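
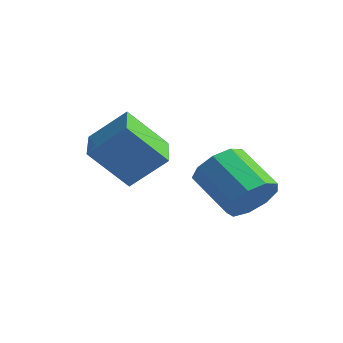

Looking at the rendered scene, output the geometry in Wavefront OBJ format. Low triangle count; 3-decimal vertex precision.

v -1.453 -5.291 2.47
v -0.622 -4.513 3.507
v -2.549 -4.182 2.515
v -1.718 -3.404 3.552
v -0.622 -4.416 1.148
v 0.209 -3.638 2.185
v -1.718 -3.307 1.193
v -0.887 -2.529 2.23
v 1.527 -1.475 0.325
v 2.008 -1.463 1.133
v 0.474 -1.313 2.043
v -0.007 -1.325 1.235
v 1.934 -0.863 0.911
v 0.401 -0.714 1.822
v 1.671 -0.55 0.415
v 0.137 -0.401 1.326
v 1.34 -0.67 -0.123
v -0.194 -0.52 0.788
v 1.096 -1.166 -0.451
v -0.438 -1.016 0.459
v 1.054 -1.806 -0.417
v -0.48 -1.657 0.493
v 1.234 -2.292 -0.035
v -0.3 -2.143 0.875
v 1.55 -2.395 0.515
v 0.016 -2.246 1.425
v 1.856 -2.068 0.976
v 0.322 -1.918 1.886
f 2 4 1
f 5 2 1
f 1 4 3
f 3 5 1
f 2 8 4
f 6 2 5
f 6 8 2
f 4 8 3
f 7 5 3
f 3 8 7
f 7 6 5
f 8 6 7
f 10 9 13
f 10 13 11
f 11 13 14
f 11 14 12
f 13 9 15
f 13 15 14
f 14 15 16
f 14 16 12
f 15 9 17
f 15 17 16
f 16 17 18
f 16 18 12
f 17 9 19
f 17 19 18
f 18 19 20
f 18 20 12
f 19 9 21
f 19 21 20
f 20 21 22
f 20 22 12
f 21 9 23
f 21 23 22
f 22 23 24
f 22 24 12
f 23 9 25
f 23 25 24
f 24 25 26
f 24 26 12
f 25 9 27
f 25 27 26
f 26 27 28
f 26 28 12
f 27 9 10
f 27 10 28
f 28 10 11
f 28 11 12



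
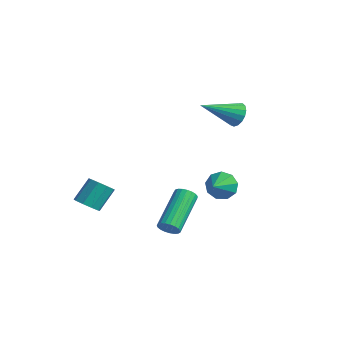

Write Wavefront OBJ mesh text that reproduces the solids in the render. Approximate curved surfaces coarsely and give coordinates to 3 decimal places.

v 1.343 -0.981 -3.224
v 1.741 -0.963 -2.921
v 0.834 0.518 -1.813
v 0.437 0.501 -2.116
v 1.791 -0.824 -3.067
v 0.885 0.657 -1.959
v 1.764 -0.711 -3.24
v 0.858 0.77 -2.132
v 1.664 -0.645 -3.41
v 0.758 0.836 -2.302
v 1.509 -0.637 -3.547
v 0.602 0.844 -2.44
v 1.325 -0.689 -3.629
v 0.418 0.793 -2.521
v 1.144 -0.79 -3.641
v 0.237 0.691 -2.533
v 0.998 -0.925 -3.581
v 0.091 0.556 -2.473
v 0.911 -1.069 -3.459
v 0.004 0.412 -2.351
v 0.899 -1.198 -3.296
v -0.008 0.283 -2.188
v 0.964 -1.29 -3.121
v 0.057 0.191 -2.013
v 1.095 -1.328 -2.964
v 0.188 0.154 -1.856
v 1.268 -1.305 -2.851
v 0.361 0.176 -1.743
v 1.455 -1.227 -2.803
v 0.548 0.254 -1.695
v 1.622 -1.106 -2.828
v 0.715 0.375 -1.72
v -1.904 4.02 -3.703
v -1.452 4 -4.315
v -1.416 3.2 -3.317
v -1.24 4.3 -3.946
v -1.339 4.469 -3.465
v -1.701 4.428 -3.095
v -2.159 4.196 -3.009
v -2.497 3.882 -3.249
v -2.558 3.633 -3.701
v -2.312 3.565 -4.155
v -1.876 3.71 -4.397
v -3.373 -1.841 -3.731
v -2.791 -1.637 -3.855
v -2.864 -0.834 -2.873
v -3.447 -1.039 -2.749
v -3.079 -1.4 -4.07
v -3.152 -0.597 -3.089
v -3.505 -1.369 -4.127
v -3.579 -0.567 -3.145
v -3.87 -1.56 -3.998
v -3.943 -0.757 -3.017
v -4.002 -1.882 -3.744
v -4.075 -1.08 -2.763
v -3.84 -2.185 -3.484
v -3.913 -1.383 -2.503
v -3.46 -2.328 -3.339
v -3.533 -1.525 -2.358
v -3.039 -2.242 -3.378
v -3.113 -1.439 -2.396
v -2.775 -1.969 -3.581
v -2.848 -1.167 -2.6
v -1.147 4.242 0.792
v -0.95 3.921 0.262
v -1.573 2.638 1.608
v -0.694 3.941 0.437
v -0.541 4.031 0.692
v -0.527 4.169 0.971
v -0.655 4.324 1.208
v -0.896 4.46 1.35
v -1.194 4.546 1.364
v -1.482 4.563 1.247
v -1.693 4.506 1.026
v -1.779 4.389 0.751
v -1.72 4.238 0.485
v -1.53 4.088 0.29
v -1.252 3.974 0.209
f 2 1 5
f 2 5 3
f 3 5 6
f 3 6 4
f 5 1 7
f 5 7 6
f 6 7 8
f 6 8 4
f 7 1 9
f 7 9 8
f 8 9 10
f 8 10 4
f 9 1 11
f 9 11 10
f 10 11 12
f 10 12 4
f 11 1 13
f 11 13 12
f 12 13 14
f 12 14 4
f 13 1 15
f 13 15 14
f 14 15 16
f 14 16 4
f 15 1 17
f 15 17 16
f 16 17 18
f 16 18 4
f 17 1 19
f 17 19 18
f 18 19 20
f 18 20 4
f 19 1 21
f 19 21 20
f 20 21 22
f 20 22 4
f 21 1 23
f 21 23 22
f 22 23 24
f 22 24 4
f 23 1 25
f 23 25 24
f 24 25 26
f 24 26 4
f 25 1 27
f 25 27 26
f 26 27 28
f 26 28 4
f 27 1 29
f 27 29 28
f 28 29 30
f 28 30 4
f 29 1 31
f 29 31 30
f 30 31 32
f 30 32 4
f 31 1 2
f 31 2 32
f 32 2 3
f 32 3 4
f 34 33 36
f 34 36 35
f 36 33 37
f 36 37 35
f 37 33 38
f 37 38 35
f 38 33 39
f 38 39 35
f 39 33 40
f 39 40 35
f 40 33 41
f 40 41 35
f 41 33 42
f 41 42 35
f 42 33 43
f 42 43 35
f 43 33 34
f 43 34 35
f 45 44 48
f 45 48 46
f 46 48 49
f 46 49 47
f 48 44 50
f 48 50 49
f 49 50 51
f 49 51 47
f 50 44 52
f 50 52 51
f 51 52 53
f 51 53 47
f 52 44 54
f 52 54 53
f 53 54 55
f 53 55 47
f 54 44 56
f 54 56 55
f 55 56 57
f 55 57 47
f 56 44 58
f 56 58 57
f 57 58 59
f 57 59 47
f 58 44 60
f 58 60 59
f 59 60 61
f 59 61 47
f 60 44 62
f 60 62 61
f 61 62 63
f 61 63 47
f 62 44 45
f 62 45 63
f 63 45 46
f 63 46 47
f 65 64 67
f 65 67 66
f 67 64 68
f 67 68 66
f 68 64 69
f 68 69 66
f 69 64 70
f 69 70 66
f 70 64 71
f 70 71 66
f 71 64 72
f 71 72 66
f 72 64 73
f 72 73 66
f 73 64 74
f 73 74 66
f 74 64 75
f 74 75 66
f 75 64 76
f 75 76 66
f 76 64 77
f 76 77 66
f 77 64 78
f 77 78 66
f 78 64 65
f 78 65 66



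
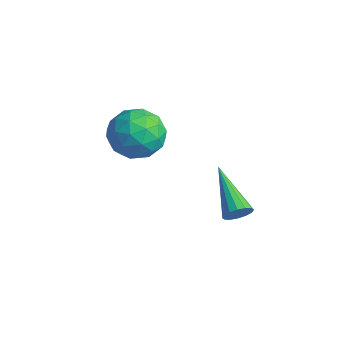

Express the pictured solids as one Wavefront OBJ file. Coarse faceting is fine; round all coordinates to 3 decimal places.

v -0.351 -2.675 1.221
v 0.543 -2.436 1.464
v -0.223 -3.984 2.036
v 0.671 -3.745 2.279
v -0.069 -3.25 2.63
v -0.148 -2.441 2.126
v 0.468 -3.979 1.374
v 0.389 -3.17 0.87
v 1.049 -3.242 1.559
v 0.718 -2.791 2.335
v -0.398 -3.629 1.165
v -0.729 -3.178 1.941
v 0.085 -2.44 1.271
v 0.235 -3.98 2.229
v -0.2 -3.689 2.435
v 0.326 -3.548 2.578
v -0.321 -2.443 1.66
v 0.204 -2.303 1.803
v -0.155 -2.781 2.488
v 0.116 -4.117 1.697
v 0.641 -3.977 1.84
v -0.006 -2.872 0.922
v 0.52 -2.731 1.065
v 0.475 -3.639 1.012
v 0.908 -2.774 1.469
v 0.983 -3.544 1.949
v 0.863 -3.681 1.417
v 0.817 -3.205 1.12
v 0.713 -2.509 1.926
v 0.788 -3.279 2.405
v 0.353 -2.987 2.611
v 0.307 -2.512 2.315
v 1.01 -2.983 1.981
v -0.468 -3.141 1.095
v -0.393 -3.911 1.574
v 0.013 -3.908 1.185
v -0.033 -3.433 0.889
v -0.663 -2.876 1.551
v -0.588 -3.646 2.031
v -0.497 -3.215 2.38
v -0.543 -2.739 2.083
v -0.69 -3.437 1.519
v 1.935 -0.739 -1.944
v 2.128 -0.91 -1.515
v 0.285 -0.321 -1.036
v 2.189 -0.658 -1.521
v 2.182 -0.428 -1.639
v 2.109 -0.282 -1.84
v 1.989 -0.258 -2.068
v 1.855 -0.362 -2.263
v 1.743 -0.568 -2.373
v 1.682 -0.82 -2.367
v 1.689 -1.05 -2.249
v 1.762 -1.196 -2.049
v 1.882 -1.22 -1.82
v 2.016 -1.116 -1.625
f 1 38 17
f 38 12 41
f 17 41 6
f 38 41 17
f 1 17 13
f 17 6 18
f 13 18 2
f 17 18 13
f 1 13 22
f 13 2 23
f 22 23 8
f 13 23 22
f 1 22 34
f 22 8 37
f 34 37 11
f 22 37 34
f 1 34 38
f 34 11 42
f 38 42 12
f 34 42 38
f 2 18 29
f 18 6 32
f 29 32 10
f 18 32 29
f 6 41 19
f 41 12 40
f 19 40 5
f 41 40 19
f 12 42 39
f 42 11 35
f 39 35 3
f 42 35 39
f 11 37 36
f 37 8 24
f 36 24 7
f 37 24 36
f 8 23 28
f 23 2 25
f 28 25 9
f 23 25 28
f 4 30 16
f 30 10 31
f 16 31 5
f 30 31 16
f 4 16 14
f 16 5 15
f 14 15 3
f 16 15 14
f 4 14 21
f 14 3 20
f 21 20 7
f 14 20 21
f 4 21 26
f 21 7 27
f 26 27 9
f 21 27 26
f 4 26 30
f 26 9 33
f 30 33 10
f 26 33 30
f 5 31 19
f 31 10 32
f 19 32 6
f 31 32 19
f 3 15 39
f 15 5 40
f 39 40 12
f 15 40 39
f 7 20 36
f 20 3 35
f 36 35 11
f 20 35 36
f 9 27 28
f 27 7 24
f 28 24 8
f 27 24 28
f 10 33 29
f 33 9 25
f 29 25 2
f 33 25 29
f 44 43 46
f 44 46 45
f 46 43 47
f 46 47 45
f 47 43 48
f 47 48 45
f 48 43 49
f 48 49 45
f 49 43 50
f 49 50 45
f 50 43 51
f 50 51 45
f 51 43 52
f 51 52 45
f 52 43 53
f 52 53 45
f 53 43 54
f 53 54 45
f 54 43 55
f 54 55 45
f 55 43 56
f 55 56 45
f 56 43 44
f 56 44 45



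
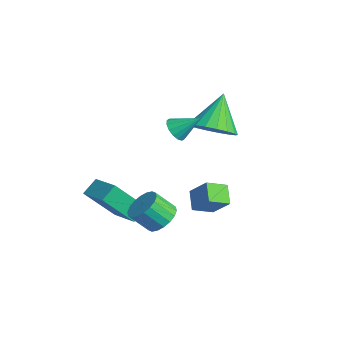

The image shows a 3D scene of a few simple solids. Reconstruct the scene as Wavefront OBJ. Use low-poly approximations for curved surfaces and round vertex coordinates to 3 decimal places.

v 0.531 -0.35 -1.83
v 0.558 -1.243 -1.453
v -0.215 -0.14 -1.28
v -0.188 -1.033 -0.903
v 1.268 0.033 -0.977
v 1.295 -0.86 -0.6
v 0.522 0.243 -0.427
v 0.549 -0.65 -0.05
v -0.4 -1.529 2.574
v 0.089 -1.838 2.607
v 0.08 -0.691 3.286
v 0.127 -1.658 2.37
v 0.023 -1.443 2.187
v -0.194 -1.251 2.108
v -0.466 -1.134 2.154
v -0.721 -1.122 2.312
v -0.89 -1.22 2.541
v -0.928 -1.4 2.778
v -0.824 -1.615 2.96
v -0.607 -1.806 3.039
v -0.334 -1.924 2.994
v -0.079 -1.935 2.835
v -2.841 1.031 0.578
v -1.996 1.643 0.699
v -3.659 1.869 2.062
v -2.265 1.893 0.409
v -2.648 1.972 0.154
v -3.069 1.864 -0.018
v -3.445 1.592 -0.072
v -3.701 1.209 0.003
v -3.787 0.79 0.192
v -3.685 0.419 0.458
v -3.416 0.169 0.747
v -3.034 0.09 1.003
v -2.612 0.198 1.175
v -2.237 0.47 1.229
v -1.98 0.854 1.154
v -1.894 1.272 0.964
v 1.094 -2.685 -1.218
v 1.798 -2.638 -0.963
v 1.549 -3.347 -0.146
v 0.846 -3.395 -0.402
v 1.642 -2.393 -0.798
v 1.394 -3.103 0.019
v 1.378 -2.206 -0.716
v 1.13 -2.916 0.101
v 1.058 -2.114 -0.734
v 0.81 -2.824 0.083
v 0.745 -2.135 -0.847
v 0.496 -2.845 -0.03
v 0.501 -2.265 -1.034
v 0.252 -2.975 -0.217
v 0.374 -2.478 -1.258
v 0.126 -3.188 -0.441
v 0.391 -2.733 -1.474
v 0.142 -3.442 -0.657
v 0.546 -2.977 -1.639
v 0.298 -3.687 -0.822
v 0.81 -3.164 -1.721
v 0.562 -3.874 -0.904
v 1.13 -3.256 -1.703
v 0.882 -3.966 -0.886
v 1.444 -3.235 -1.59
v 1.195 -3.945 -0.773
v 1.688 -3.105 -1.403
v 1.439 -3.815 -0.586
v 1.814 -2.892 -1.179
v 1.566 -3.602 -0.362
v -2.494 -3.287 -3.159
v -2.666 -4.522 -1.699
v -2.776 -2.651 -2.654
v -2.948 -3.886 -1.194
v -1.092 -2.994 -2.746
v -1.264 -4.229 -1.286
v -1.374 -2.358 -2.241
v -1.546 -3.593 -0.781
f 2 4 1
f 5 2 1
f 1 4 3
f 3 5 1
f 2 8 4
f 6 2 5
f 6 8 2
f 4 8 3
f 7 5 3
f 3 8 7
f 7 6 5
f 8 6 7
f 10 9 12
f 10 12 11
f 12 9 13
f 12 13 11
f 13 9 14
f 13 14 11
f 14 9 15
f 14 15 11
f 15 9 16
f 15 16 11
f 16 9 17
f 16 17 11
f 17 9 18
f 17 18 11
f 18 9 19
f 18 19 11
f 19 9 20
f 19 20 11
f 20 9 21
f 20 21 11
f 21 9 22
f 21 22 11
f 22 9 10
f 22 10 11
f 24 23 26
f 24 26 25
f 26 23 27
f 26 27 25
f 27 23 28
f 27 28 25
f 28 23 29
f 28 29 25
f 29 23 30
f 29 30 25
f 30 23 31
f 30 31 25
f 31 23 32
f 31 32 25
f 32 23 33
f 32 33 25
f 33 23 34
f 33 34 25
f 34 23 35
f 34 35 25
f 35 23 36
f 35 36 25
f 36 23 37
f 36 37 25
f 37 23 38
f 37 38 25
f 38 23 24
f 38 24 25
f 40 39 43
f 40 43 41
f 41 43 44
f 41 44 42
f 43 39 45
f 43 45 44
f 44 45 46
f 44 46 42
f 45 39 47
f 45 47 46
f 46 47 48
f 46 48 42
f 47 39 49
f 47 49 48
f 48 49 50
f 48 50 42
f 49 39 51
f 49 51 50
f 50 51 52
f 50 52 42
f 51 39 53
f 51 53 52
f 52 53 54
f 52 54 42
f 53 39 55
f 53 55 54
f 54 55 56
f 54 56 42
f 55 39 57
f 55 57 56
f 56 57 58
f 56 58 42
f 57 39 59
f 57 59 58
f 58 59 60
f 58 60 42
f 59 39 61
f 59 61 60
f 60 61 62
f 60 62 42
f 61 39 63
f 61 63 62
f 62 63 64
f 62 64 42
f 63 39 65
f 63 65 64
f 64 65 66
f 64 66 42
f 65 39 67
f 65 67 66
f 66 67 68
f 66 68 42
f 67 39 40
f 67 40 68
f 68 40 41
f 68 41 42
f 70 72 69
f 73 70 69
f 69 72 71
f 71 73 69
f 70 76 72
f 74 70 73
f 74 76 70
f 72 76 71
f 75 73 71
f 71 76 75
f 75 74 73
f 76 74 75



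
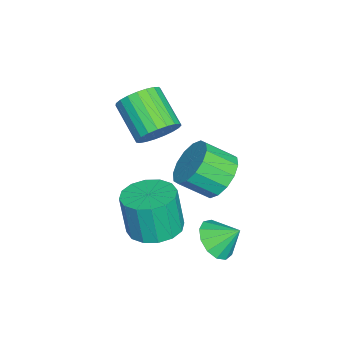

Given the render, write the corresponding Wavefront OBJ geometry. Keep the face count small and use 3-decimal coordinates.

v -2.269 0.536 0.269
v -1.542 0.299 0.85
v -2.744 -0.793 1.911
v -3.471 -0.556 1.331
v -1.685 0.627 1.026
v -2.887 -0.464 2.087
v -1.929 0.94 1.071
v -3.131 -0.152 2.132
v -2.231 1.183 0.978
v -3.434 0.091 2.039
v -2.541 1.314 0.762
v -3.743 0.222 1.823
v -2.803 1.31 0.461
v -4.005 0.219 1.522
v -2.973 1.173 0.127
v -4.175 0.081 1.188
v -3.021 0.925 -0.183
v -4.223 -0.167 0.879
v -2.939 0.61 -0.414
v -4.142 -0.482 0.647
v -2.741 0.282 -0.527
v -3.944 -0.809 0.534
v -2.462 -0.002 -0.502
v -3.664 -1.093 0.559
v -2.149 -0.193 -0.344
v -3.351 -1.284 0.717
v -1.857 -0.258 -0.08
v -3.059 -1.349 0.981
v -1.636 -0.186 0.244
v -2.838 -1.277 1.306
v -1.524 0.011 0.573
v -2.727 -1.08 1.634
v 0.853 3.549 0.966
v 1.432 4.145 1.608
v 1.666 3.028 2.435
v 1.087 2.431 1.794
v 0.925 4.182 1.801
v 1.16 3.065 2.628
v 0.399 4.049 1.77
v 0.634 2.932 2.598
v -0.005 3.782 1.524
v 0.229 2.665 2.352
v -0.18 3.453 1.129
v 0.054 2.335 1.956
v -0.078 3.149 0.69
v 0.156 2.031 1.517
v 0.274 2.952 0.325
v 0.508 1.835 1.152
v 0.78 2.915 0.132
v 1.015 1.798 0.959
v 1.306 3.048 0.162
v 1.541 1.931 0.99
v 1.711 3.315 0.408
v 1.945 2.198 1.236
v 1.886 3.645 0.804
v 2.12 2.527 1.631
v 1.784 3.949 1.243
v 2.018 2.831 2.07
v 0.721 3.39 -3.016
v 1.643 3.218 -2.865
v 0.759 4.29 -2.224
v 1.62 3.572 -3.266
v 1.311 3.868 -3.587
v 0.815 4.012 -3.728
v 0.289 3.959 -3.642
v -0.099 3.725 -3.358
v -0.227 3.384 -2.965
v -0.054 3.046 -2.589
v 0.365 2.816 -2.348
v 0.898 2.769 -2.319
v 1.374 2.919 -2.512
v 0.904 1.092 -2.543
v 1.737 0.376 -2.604
v 1.629 0.092 -0.759
v 0.796 0.808 -0.697
v 1.983 0.881 -2.512
v 1.876 0.597 -0.667
v 1.94 1.443 -2.428
v 1.833 1.159 -0.583
v 1.619 1.91 -2.375
v 1.512 1.627 -0.53
v 1.107 2.158 -2.367
v 1 1.875 -0.522
v 0.54 2.121 -2.406
v 0.433 1.837 -0.56
v 0.071 1.808 -2.481
v -0.037 1.524 -0.636
v -0.176 1.303 -2.573
v -0.283 1.019 -0.728
v -0.133 0.741 -2.657
v -0.24 0.457 -0.812
v 0.188 0.273 -2.71
v 0.081 -0.01 -0.865
v 0.7 0.025 -2.718
v 0.593 -0.258 -0.873
v 1.267 0.063 -2.68
v 1.16 -0.221 -0.834
f 2 1 5
f 2 5 3
f 3 5 6
f 3 6 4
f 5 1 7
f 5 7 6
f 6 7 8
f 6 8 4
f 7 1 9
f 7 9 8
f 8 9 10
f 8 10 4
f 9 1 11
f 9 11 10
f 10 11 12
f 10 12 4
f 11 1 13
f 11 13 12
f 12 13 14
f 12 14 4
f 13 1 15
f 13 15 14
f 14 15 16
f 14 16 4
f 15 1 17
f 15 17 16
f 16 17 18
f 16 18 4
f 17 1 19
f 17 19 18
f 18 19 20
f 18 20 4
f 19 1 21
f 19 21 20
f 20 21 22
f 20 22 4
f 21 1 23
f 21 23 22
f 22 23 24
f 22 24 4
f 23 1 25
f 23 25 24
f 24 25 26
f 24 26 4
f 25 1 27
f 25 27 26
f 26 27 28
f 26 28 4
f 27 1 29
f 27 29 28
f 28 29 30
f 28 30 4
f 29 1 31
f 29 31 30
f 30 31 32
f 30 32 4
f 31 1 2
f 31 2 32
f 32 2 3
f 32 3 4
f 34 33 37
f 34 37 35
f 35 37 38
f 35 38 36
f 37 33 39
f 37 39 38
f 38 39 40
f 38 40 36
f 39 33 41
f 39 41 40
f 40 41 42
f 40 42 36
f 41 33 43
f 41 43 42
f 42 43 44
f 42 44 36
f 43 33 45
f 43 45 44
f 44 45 46
f 44 46 36
f 45 33 47
f 45 47 46
f 46 47 48
f 46 48 36
f 47 33 49
f 47 49 48
f 48 49 50
f 48 50 36
f 49 33 51
f 49 51 50
f 50 51 52
f 50 52 36
f 51 33 53
f 51 53 52
f 52 53 54
f 52 54 36
f 53 33 55
f 53 55 54
f 54 55 56
f 54 56 36
f 55 33 57
f 55 57 56
f 56 57 58
f 56 58 36
f 57 33 34
f 57 34 58
f 58 34 35
f 58 35 36
f 60 59 62
f 60 62 61
f 62 59 63
f 62 63 61
f 63 59 64
f 63 64 61
f 64 59 65
f 64 65 61
f 65 59 66
f 65 66 61
f 66 59 67
f 66 67 61
f 67 59 68
f 67 68 61
f 68 59 69
f 68 69 61
f 69 59 70
f 69 70 61
f 70 59 71
f 70 71 61
f 71 59 60
f 71 60 61
f 73 72 76
f 73 76 74
f 74 76 77
f 74 77 75
f 76 72 78
f 76 78 77
f 77 78 79
f 77 79 75
f 78 72 80
f 78 80 79
f 79 80 81
f 79 81 75
f 80 72 82
f 80 82 81
f 81 82 83
f 81 83 75
f 82 72 84
f 82 84 83
f 83 84 85
f 83 85 75
f 84 72 86
f 84 86 85
f 85 86 87
f 85 87 75
f 86 72 88
f 86 88 87
f 87 88 89
f 87 89 75
f 88 72 90
f 88 90 89
f 89 90 91
f 89 91 75
f 90 72 92
f 90 92 91
f 91 92 93
f 91 93 75
f 92 72 94
f 92 94 93
f 93 94 95
f 93 95 75
f 94 72 96
f 94 96 95
f 95 96 97
f 95 97 75
f 96 72 73
f 96 73 97
f 97 73 74
f 97 74 75



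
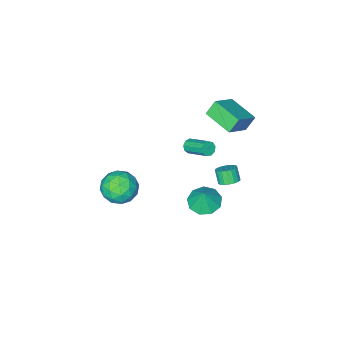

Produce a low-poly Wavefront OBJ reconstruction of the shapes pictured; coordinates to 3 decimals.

v -3.42 -1.136 -3.125
v -2.722 -1.115 -2.996
v -2.862 -1.642 -2.147
v -3.56 -1.664 -2.275
v -2.828 -0.854 -2.852
v -2.968 -1.382 -2.002
v -3.051 -0.65 -2.762
v -3.192 -1.177 -1.912
v -3.348 -0.542 -2.744
v -3.488 -1.069 -1.894
v -3.658 -0.551 -2.801
v -3.799 -1.079 -1.951
v -3.922 -0.677 -2.923
v -4.062 -1.204 -2.073
v -4.086 -0.893 -3.084
v -4.226 -1.421 -2.234
v -4.118 -1.158 -3.253
v -4.258 -1.685 -2.404
v -4.012 -1.418 -3.398
v -4.152 -1.946 -2.548
v -3.788 -1.623 -3.488
v -3.929 -2.15 -2.638
v -3.492 -1.731 -3.506
v -3.632 -2.258 -2.656
v -3.181 -1.721 -3.449
v -3.322 -2.249 -2.599
v -2.918 -1.596 -3.327
v -3.058 -2.123 -2.477
v -2.754 -1.379 -3.166
v -2.894 -1.907 -2.316
v -4.964 -2.967 2.97
v -3.386 -2.629 3.973
v -5.165 -0.94 2.602
v -3.587 -0.602 3.605
v -4.333 -3.078 2.015
v -2.755 -2.74 3.018
v -4.534 -1.051 1.647
v -2.956 -0.713 2.65
v -1.67 -1.361 -4.22
v -0.818 -0.773 -4.594
v -1.29 -1.019 -2.82
v -1.427 -0.335 -4.536
v -2.15 -0.377 -4.33
v -2.648 -0.879 -4.072
v -2.688 -1.607 -3.884
v -2.252 -2.219 -3.853
v -1.543 -2.43 -3.993
v -0.894 -2.14 -4.24
v -0.608 -1.486 -4.477
v -2.353 -3.756 -0.913
v -2.015 -3.513 -1.256
v -2.248 -1.94 -0.37
v -2.587 -2.184 -0.027
v -2.361 -3.492 -1.384
v -2.594 -1.919 -0.498
v -2.703 -3.595 -1.292
v -2.936 -2.022 -0.406
v -2.882 -3.773 -1.022
v -3.115 -2.201 -0.136
v -2.814 -3.944 -0.702
v -3.047 -2.371 0.184
v -2.53 -4.026 -0.48
v -2.763 -2.454 0.406
v -2.164 -3.983 -0.461
v -2.397 -2.41 0.425
v -1.886 -3.833 -0.654
v -2.119 -2.261 0.232
v -1.827 -3.648 -0.967
v -2.06 -2.075 -0.081
v 4.417 -2.526 -1.24
v 4.857 -3.187 -0.287
v 2.803 -2.033 -0.153
v 3.243 -2.694 0.8
v 3.81 -1.645 0.458
v 4.808 -1.949 -0.214
v 2.852 -3.271 -0.226
v 3.85 -3.575 -0.898
v 3.89 -3.647 0.34
v 4.482 -2.642 0.763
v 3.178 -2.578 -1.203
v 3.77 -1.573 -0.78
v 4.778 -2.9 -0.859
v 2.882 -2.32 0.419
v 3.215 -1.703 0.218
v 3.474 -2.092 0.779
v 4.75 -2.172 -0.816
v 5.008 -2.561 -0.256
v 4.393 -1.654 0.182
v 2.652 -2.659 -0.184
v 2.91 -3.048 0.376
v 4.186 -3.128 -1.219
v 4.445 -3.517 -0.658
v 3.267 -3.566 -0.622
v 4.469 -3.559 0.069
v 3.521 -3.269 0.709
v 3.291 -3.608 0.105
v 3.877 -3.787 -0.29
v 4.817 -2.968 0.318
v 3.869 -2.678 0.957
v 4.202 -2.062 0.756
v 4.788 -2.241 0.361
v 4.249 -3.239 0.686
v 3.791 -2.542 -1.397
v 2.843 -2.252 -0.758
v 2.872 -2.979 -0.801
v 3.458 -3.158 -1.196
v 4.139 -1.951 -1.149
v 3.191 -1.661 -0.509
v 3.783 -1.433 -0.15
v 4.369 -1.612 -0.545
v 3.411 -1.981 -1.126
f 2 1 5
f 2 5 3
f 3 5 6
f 3 6 4
f 5 1 7
f 5 7 6
f 6 7 8
f 6 8 4
f 7 1 9
f 7 9 8
f 8 9 10
f 8 10 4
f 9 1 11
f 9 11 10
f 10 11 12
f 10 12 4
f 11 1 13
f 11 13 12
f 12 13 14
f 12 14 4
f 13 1 15
f 13 15 14
f 14 15 16
f 14 16 4
f 15 1 17
f 15 17 16
f 16 17 18
f 16 18 4
f 17 1 19
f 17 19 18
f 18 19 20
f 18 20 4
f 19 1 21
f 19 21 20
f 20 21 22
f 20 22 4
f 21 1 23
f 21 23 22
f 22 23 24
f 22 24 4
f 23 1 25
f 23 25 24
f 24 25 26
f 24 26 4
f 25 1 27
f 25 27 26
f 26 27 28
f 26 28 4
f 27 1 29
f 27 29 28
f 28 29 30
f 28 30 4
f 29 1 2
f 29 2 30
f 30 2 3
f 30 3 4
f 32 34 31
f 35 32 31
f 31 34 33
f 33 35 31
f 32 38 34
f 36 32 35
f 36 38 32
f 34 38 33
f 37 35 33
f 33 38 37
f 37 36 35
f 38 36 37
f 40 39 42
f 40 42 41
f 42 39 43
f 42 43 41
f 43 39 44
f 43 44 41
f 44 39 45
f 44 45 41
f 45 39 46
f 45 46 41
f 46 39 47
f 46 47 41
f 47 39 48
f 47 48 41
f 48 39 49
f 48 49 41
f 49 39 40
f 49 40 41
f 51 50 54
f 51 54 52
f 52 54 55
f 52 55 53
f 54 50 56
f 54 56 55
f 55 56 57
f 55 57 53
f 56 50 58
f 56 58 57
f 57 58 59
f 57 59 53
f 58 50 60
f 58 60 59
f 59 60 61
f 59 61 53
f 60 50 62
f 60 62 61
f 61 62 63
f 61 63 53
f 62 50 64
f 62 64 63
f 63 64 65
f 63 65 53
f 64 50 66
f 64 66 65
f 65 66 67
f 65 67 53
f 66 50 68
f 66 68 67
f 67 68 69
f 67 69 53
f 68 50 51
f 68 51 69
f 69 51 52
f 69 52 53
f 70 107 86
f 107 81 110
f 86 110 75
f 107 110 86
f 70 86 82
f 86 75 87
f 82 87 71
f 86 87 82
f 70 82 91
f 82 71 92
f 91 92 77
f 82 92 91
f 70 91 103
f 91 77 106
f 103 106 80
f 91 106 103
f 70 103 107
f 103 80 111
f 107 111 81
f 103 111 107
f 71 87 98
f 87 75 101
f 98 101 79
f 87 101 98
f 75 110 88
f 110 81 109
f 88 109 74
f 110 109 88
f 81 111 108
f 111 80 104
f 108 104 72
f 111 104 108
f 80 106 105
f 106 77 93
f 105 93 76
f 106 93 105
f 77 92 97
f 92 71 94
f 97 94 78
f 92 94 97
f 73 99 85
f 99 79 100
f 85 100 74
f 99 100 85
f 73 85 83
f 85 74 84
f 83 84 72
f 85 84 83
f 73 83 90
f 83 72 89
f 90 89 76
f 83 89 90
f 73 90 95
f 90 76 96
f 95 96 78
f 90 96 95
f 73 95 99
f 95 78 102
f 99 102 79
f 95 102 99
f 74 100 88
f 100 79 101
f 88 101 75
f 100 101 88
f 72 84 108
f 84 74 109
f 108 109 81
f 84 109 108
f 76 89 105
f 89 72 104
f 105 104 80
f 89 104 105
f 78 96 97
f 96 76 93
f 97 93 77
f 96 93 97
f 79 102 98
f 102 78 94
f 98 94 71
f 102 94 98



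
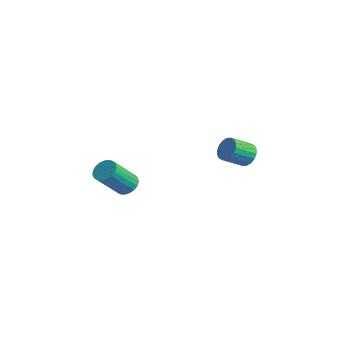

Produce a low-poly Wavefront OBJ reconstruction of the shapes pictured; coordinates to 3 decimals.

v 1.678 3.311 1.314
v 2.069 3.006 0.958
v 1.872 2.064 1.551
v 1.482 2.369 1.906
v 2.228 3.098 1.158
v 2.031 2.156 1.75
v 2.279 3.232 1.389
v 2.082 2.29 1.981
v 2.21 3.382 1.604
v 2.013 2.44 2.196
v 2.036 3.518 1.762
v 1.839 2.576 2.355
v 1.792 3.613 1.832
v 1.595 2.671 2.424
v 1.524 3.648 1.799
v 1.327 2.706 2.391
v 1.288 3.616 1.669
v 1.091 2.674 2.262
v 1.129 3.524 1.47
v 0.932 2.582 2.062
v 1.078 3.39 1.239
v 0.881 2.448 1.831
v 1.147 3.24 1.024
v 0.95 2.298 1.616
v 1.321 3.104 0.865
v 1.124 2.162 1.458
v 1.565 3.009 0.796
v 1.368 2.067 1.388
v 1.833 2.974 0.829
v 1.636 2.032 1.421
v 0.131 -1.73 0.548
v 0.708 -1.77 0.504
v 0.726 -2.87 1.748
v 0.149 -2.83 1.792
v 0.682 -1.591 0.663
v 0.701 -2.69 1.907
v 0.56 -1.435 0.803
v 0.579 -2.535 2.046
v 0.365 -1.331 0.898
v 0.384 -2.431 2.141
v 0.129 -1.296 0.933
v 0.148 -2.395 2.176
v -0.107 -1.336 0.901
v -0.088 -2.435 2.144
v -0.302 -1.444 0.808
v -0.283 -2.543 2.052
v -0.422 -1.601 0.671
v -0.403 -2.701 1.914
v -0.446 -1.781 0.512
v -0.427 -2.881 1.755
v -0.371 -1.952 0.36
v -0.352 -3.052 1.603
v -0.209 -2.085 0.24
v -0.19 -3.185 1.483
v 0.012 -2.156 0.173
v 0.03 -3.256 1.417
v 0.253 -2.154 0.172
v 0.272 -3.254 1.415
v 0.473 -2.078 0.235
v 0.492 -3.178 1.478
v 0.634 -1.943 0.353
v 0.653 -3.042 1.596
f 2 1 5
f 2 5 3
f 3 5 6
f 3 6 4
f 5 1 7
f 5 7 6
f 6 7 8
f 6 8 4
f 7 1 9
f 7 9 8
f 8 9 10
f 8 10 4
f 9 1 11
f 9 11 10
f 10 11 12
f 10 12 4
f 11 1 13
f 11 13 12
f 12 13 14
f 12 14 4
f 13 1 15
f 13 15 14
f 14 15 16
f 14 16 4
f 15 1 17
f 15 17 16
f 16 17 18
f 16 18 4
f 17 1 19
f 17 19 18
f 18 19 20
f 18 20 4
f 19 1 21
f 19 21 20
f 20 21 22
f 20 22 4
f 21 1 23
f 21 23 22
f 22 23 24
f 22 24 4
f 23 1 25
f 23 25 24
f 24 25 26
f 24 26 4
f 25 1 27
f 25 27 26
f 26 27 28
f 26 28 4
f 27 1 29
f 27 29 28
f 28 29 30
f 28 30 4
f 29 1 2
f 29 2 30
f 30 2 3
f 30 3 4
f 32 31 35
f 32 35 33
f 33 35 36
f 33 36 34
f 35 31 37
f 35 37 36
f 36 37 38
f 36 38 34
f 37 31 39
f 37 39 38
f 38 39 40
f 38 40 34
f 39 31 41
f 39 41 40
f 40 41 42
f 40 42 34
f 41 31 43
f 41 43 42
f 42 43 44
f 42 44 34
f 43 31 45
f 43 45 44
f 44 45 46
f 44 46 34
f 45 31 47
f 45 47 46
f 46 47 48
f 46 48 34
f 47 31 49
f 47 49 48
f 48 49 50
f 48 50 34
f 49 31 51
f 49 51 50
f 50 51 52
f 50 52 34
f 51 31 53
f 51 53 52
f 52 53 54
f 52 54 34
f 53 31 55
f 53 55 54
f 54 55 56
f 54 56 34
f 55 31 57
f 55 57 56
f 56 57 58
f 56 58 34
f 57 31 59
f 57 59 58
f 58 59 60
f 58 60 34
f 59 31 61
f 59 61 60
f 60 61 62
f 60 62 34
f 61 31 32
f 61 32 62
f 62 32 33
f 62 33 34



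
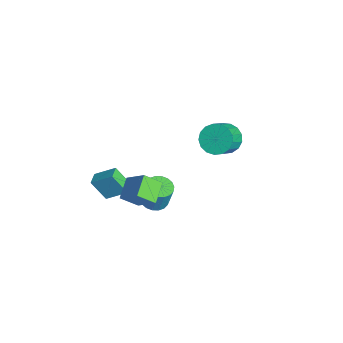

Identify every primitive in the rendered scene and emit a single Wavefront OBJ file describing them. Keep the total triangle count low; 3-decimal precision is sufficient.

v 2.054 -1.444 0.676
v 2.54 -0.776 0.473
v 2.872 -0.529 2.081
v 2.386 -1.196 2.284
v 2.199 -0.621 0.52
v 2.531 -0.374 2.128
v 1.828 -0.628 0.597
v 2.16 -0.381 2.205
v 1.503 -0.797 0.691
v 1.835 -0.549 2.298
v 1.287 -1.093 0.781
v 1.619 -0.846 2.388
v 1.222 -1.46 0.85
v 1.554 -1.213 2.458
v 1.323 -1.823 0.885
v 1.655 -1.576 2.493
v 1.568 -2.111 0.879
v 1.9 -1.864 2.487
v 1.909 -2.266 0.832
v 2.241 -2.019 2.44
v 2.28 -2.259 0.755
v 2.612 -2.012 2.363
v 2.605 -2.091 0.662
v 2.937 -1.843 2.269
v 2.821 -1.794 0.572
v 3.153 -1.547 2.179
v 2.886 -1.427 0.502
v 3.218 -1.18 2.11
v 2.785 -1.064 0.467
v 3.117 -0.817 2.075
v 2.168 -3.102 3.529
v 3.303 -2.386 4.743
v 2.396 -2.086 2.717
v 3.531 -1.371 3.931
v 3.269 -3.829 2.929
v 4.404 -3.114 4.143
v 3.497 -2.814 2.117
v 4.632 -2.098 3.331
v -0.153 -4.668 1.103
v 0.448 -3.522 1.992
v -0.9 -4.244 1.06
v -0.299 -3.098 1.95
v 0.359 -3.902 -0.23
v 0.96 -2.756 0.66
v -0.388 -3.478 -0.272
v 0.213 -2.332 0.617
v -1.921 4.209 1.029
v -1.241 3.913 0.23
v -0.26 2.975 1.412
v -0.939 3.271 2.211
v -1.035 4.357 0.411
v -0.054 3.419 1.593
v -1.032 4.767 0.734
v -0.051 3.828 1.916
v -1.232 5.049 1.124
v -0.251 4.111 2.306
v -1.59 5.139 1.493
v -0.609 4.2 2.675
v -2.024 5.016 1.755
v -1.043 4.077 2.937
v -2.434 4.708 1.851
v -1.453 3.77 3.033
v -2.727 4.286 1.759
v -1.745 3.347 2.941
v -2.834 3.846 1.499
v -1.853 2.908 2.681
v -2.733 3.49 1.132
v -1.752 2.551 2.314
v -2.445 3.298 0.741
v -1.464 2.36 1.923
v -2.037 3.315 0.416
v -1.056 2.377 1.598
v -1.603 3.537 0.232
v -0.622 2.599 1.414
f 2 1 5
f 2 5 3
f 3 5 6
f 3 6 4
f 5 1 7
f 5 7 6
f 6 7 8
f 6 8 4
f 7 1 9
f 7 9 8
f 8 9 10
f 8 10 4
f 9 1 11
f 9 11 10
f 10 11 12
f 10 12 4
f 11 1 13
f 11 13 12
f 12 13 14
f 12 14 4
f 13 1 15
f 13 15 14
f 14 15 16
f 14 16 4
f 15 1 17
f 15 17 16
f 16 17 18
f 16 18 4
f 17 1 19
f 17 19 18
f 18 19 20
f 18 20 4
f 19 1 21
f 19 21 20
f 20 21 22
f 20 22 4
f 21 1 23
f 21 23 22
f 22 23 24
f 22 24 4
f 23 1 25
f 23 25 24
f 24 25 26
f 24 26 4
f 25 1 27
f 25 27 26
f 26 27 28
f 26 28 4
f 27 1 29
f 27 29 28
f 28 29 30
f 28 30 4
f 29 1 2
f 29 2 30
f 30 2 3
f 30 3 4
f 32 34 31
f 35 32 31
f 31 34 33
f 33 35 31
f 32 38 34
f 36 32 35
f 36 38 32
f 34 38 33
f 37 35 33
f 33 38 37
f 37 36 35
f 38 36 37
f 40 42 39
f 43 40 39
f 39 42 41
f 41 43 39
f 40 46 42
f 44 40 43
f 44 46 40
f 42 46 41
f 45 43 41
f 41 46 45
f 45 44 43
f 46 44 45
f 48 47 51
f 48 51 49
f 49 51 52
f 49 52 50
f 51 47 53
f 51 53 52
f 52 53 54
f 52 54 50
f 53 47 55
f 53 55 54
f 54 55 56
f 54 56 50
f 55 47 57
f 55 57 56
f 56 57 58
f 56 58 50
f 57 47 59
f 57 59 58
f 58 59 60
f 58 60 50
f 59 47 61
f 59 61 60
f 60 61 62
f 60 62 50
f 61 47 63
f 61 63 62
f 62 63 64
f 62 64 50
f 63 47 65
f 63 65 64
f 64 65 66
f 64 66 50
f 65 47 67
f 65 67 66
f 66 67 68
f 66 68 50
f 67 47 69
f 67 69 68
f 68 69 70
f 68 70 50
f 69 47 71
f 69 71 70
f 70 71 72
f 70 72 50
f 71 47 73
f 71 73 72
f 72 73 74
f 72 74 50
f 73 47 48
f 73 48 74
f 74 48 49
f 74 49 50



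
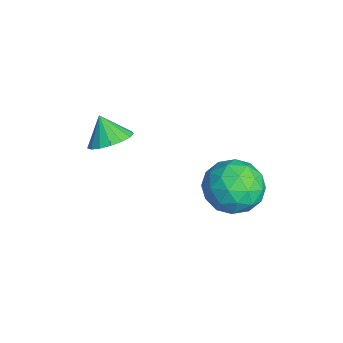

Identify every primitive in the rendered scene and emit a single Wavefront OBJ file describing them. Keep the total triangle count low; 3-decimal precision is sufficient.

v 0.172 -3.365 -1.873
v 0.94 -3.453 -1.452
v -0.392 -3.675 -0.907
v 0.834 -3.051 -1.385
v 0.576 -2.721 -1.429
v 0.225 -2.538 -1.575
v -0.137 -2.545 -1.789
v -0.429 -2.74 -2.023
v -0.583 -3.078 -2.221
v -0.565 -3.481 -2.34
v -0.377 -3.858 -2.352
v -0.064 -4.122 -2.254
v 0.303 -4.213 -2.068
v 0.641 -4.109 -1.838
v 0.87 -3.835 -1.616
v 2.437 1.567 -2.505
v 3.516 1.389 -2.97
v 2.224 -0.329 -2.27
v 3.303 -0.507 -2.735
v 3.193 0.009 -1.671
v 3.324 1.181 -1.816
v 2.416 -0.121 -3.424
v 2.547 1.051 -3.569
v 3.503 0.345 -3.538
v 3.983 0.426 -2.454
v 1.757 0.634 -2.786
v 2.237 0.715 -1.702
v 2.995 1.645 -2.758
v 2.745 -0.585 -2.482
v 2.68 -0.281 -1.856
v 3.314 -0.386 -2.13
v 2.883 1.522 -2.08
v 3.517 1.417 -2.353
v 3.327 0.606 -1.589
v 2.223 -0.357 -2.887
v 2.857 -0.462 -3.16
v 2.426 1.446 -3.11
v 3.06 1.341 -3.384
v 2.413 0.454 -3.651
v 3.621 0.926 -3.365
v 3.496 -0.188 -3.227
v 2.975 0.039 -3.632
v 3.052 0.728 -3.718
v 3.904 0.973 -2.728
v 3.779 -0.141 -2.59
v 3.714 0.162 -1.965
v 3.791 0.851 -2.05
v 3.896 0.36 -3.062
v 1.961 1.201 -2.65
v 1.836 0.087 -2.512
v 1.949 0.209 -3.19
v 2.026 0.898 -3.275
v 2.244 1.248 -2.013
v 2.119 0.134 -1.875
v 2.688 0.332 -1.522
v 2.765 1.021 -1.608
v 1.844 0.7 -2.178
f 2 1 4
f 2 4 3
f 4 1 5
f 4 5 3
f 5 1 6
f 5 6 3
f 6 1 7
f 6 7 3
f 7 1 8
f 7 8 3
f 8 1 9
f 8 9 3
f 9 1 10
f 9 10 3
f 10 1 11
f 10 11 3
f 11 1 12
f 11 12 3
f 12 1 13
f 12 13 3
f 13 1 14
f 13 14 3
f 14 1 15
f 14 15 3
f 15 1 2
f 15 2 3
f 16 53 32
f 53 27 56
f 32 56 21
f 53 56 32
f 16 32 28
f 32 21 33
f 28 33 17
f 32 33 28
f 16 28 37
f 28 17 38
f 37 38 23
f 28 38 37
f 16 37 49
f 37 23 52
f 49 52 26
f 37 52 49
f 16 49 53
f 49 26 57
f 53 57 27
f 49 57 53
f 17 33 44
f 33 21 47
f 44 47 25
f 33 47 44
f 21 56 34
f 56 27 55
f 34 55 20
f 56 55 34
f 27 57 54
f 57 26 50
f 54 50 18
f 57 50 54
f 26 52 51
f 52 23 39
f 51 39 22
f 52 39 51
f 23 38 43
f 38 17 40
f 43 40 24
f 38 40 43
f 19 45 31
f 45 25 46
f 31 46 20
f 45 46 31
f 19 31 29
f 31 20 30
f 29 30 18
f 31 30 29
f 19 29 36
f 29 18 35
f 36 35 22
f 29 35 36
f 19 36 41
f 36 22 42
f 41 42 24
f 36 42 41
f 19 41 45
f 41 24 48
f 45 48 25
f 41 48 45
f 20 46 34
f 46 25 47
f 34 47 21
f 46 47 34
f 18 30 54
f 30 20 55
f 54 55 27
f 30 55 54
f 22 35 51
f 35 18 50
f 51 50 26
f 35 50 51
f 24 42 43
f 42 22 39
f 43 39 23
f 42 39 43
f 25 48 44
f 48 24 40
f 44 40 17
f 48 40 44



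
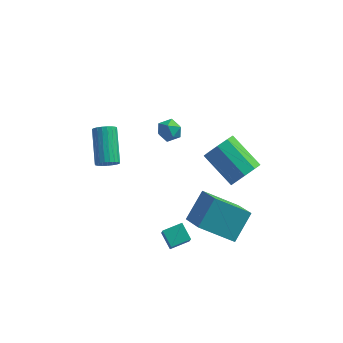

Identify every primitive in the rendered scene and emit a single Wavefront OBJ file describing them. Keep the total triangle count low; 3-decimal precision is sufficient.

v 2.147 -2.182 -1.682
v 2.742 -1.002 -0.581
v 3.845 -1.968 -2.829
v 4.44 -0.788 -1.728
v 2.9 -3.392 -0.792
v 3.495 -2.212 0.309
v 4.598 -3.178 -1.939
v 5.193 -1.998 -0.838
v 4.39 2.663 -3.059
v 4.829 2.47 -2.25
v 3.31 3.524 -1.173
v 2.87 3.717 -1.981
v 5.045 3.026 -2.491
v 3.525 4.081 -1.413
v 4.953 3.412 -2.997
v 3.434 4.467 -1.92
v 4.599 3.448 -3.532
v 3.079 4.502 -2.455
v 4.146 3.116 -3.845
v 2.627 4.17 -2.768
v 3.807 2.572 -3.791
v 2.288 3.626 -2.714
v 3.741 2.071 -3.394
v 2.222 3.125 -2.316
v 3.978 1.847 -2.84
v 2.459 2.901 -1.762
v 4.408 2.004 -2.388
v 2.889 3.058 -1.311
v 0.674 2.812 0.858
v 1.048 2.872 0.277
v 0.212 1.868 0.463
v 0.586 1.928 -0.118
v 0.899 1.778 0.483
v 1.185 2.361 0.727
v 0.075 2.379 0.013
v 0.361 2.962 0.257
v 0.678 2.604 -0.245
v 1.188 2.233 0.045
v 0.072 2.507 0.695
v 0.582 2.136 0.985
v -1.698 -1.339 1.215
v -1.122 -1.231 1.282
v -1.546 0.367 2.352
v -2.122 0.259 2.285
v -1.173 -1.107 1.076
v -1.597 0.491 2.147
v -1.316 -1.024 0.895
v -1.739 0.575 1.966
v -1.524 -0.994 0.769
v -1.948 0.604 1.839
v -1.762 -1.025 0.72
v -2.186 0.574 1.79
v -1.99 -1.109 0.756
v -2.414 0.489 1.827
v -2.167 -1.234 0.872
v -2.59 0.365 1.943
v -2.263 -1.377 1.047
v -2.686 0.222 2.118
v -2.261 -1.513 1.251
v -2.685 0.086 2.322
v -2.162 -1.619 1.449
v -2.586 -0.021 2.519
v -1.983 -1.677 1.606
v -2.406 -0.078 2.677
v -1.754 -1.676 1.696
v -2.178 -0.078 2.766
v -1.516 -1.617 1.702
v -1.94 -0.019 2.773
v -1.309 -1.511 1.624
v -1.733 0.088 2.695
v -1.17 -1.374 1.476
v -1.594 0.224 2.546
v 1.512 -2.963 -3.399
v 1.669 -3.514 -2.53
v 0.992 -2.317 -2.895
v 1.149 -2.868 -2.027
v 2.351 -2.432 -3.213
v 2.508 -2.983 -2.345
v 1.831 -1.786 -2.71
v 1.988 -2.337 -1.841
f 2 4 1
f 5 2 1
f 1 4 3
f 3 5 1
f 2 8 4
f 6 2 5
f 6 8 2
f 4 8 3
f 7 5 3
f 3 8 7
f 7 6 5
f 8 6 7
f 10 9 13
f 10 13 11
f 11 13 14
f 11 14 12
f 13 9 15
f 13 15 14
f 14 15 16
f 14 16 12
f 15 9 17
f 15 17 16
f 16 17 18
f 16 18 12
f 17 9 19
f 17 19 18
f 18 19 20
f 18 20 12
f 19 9 21
f 19 21 20
f 20 21 22
f 20 22 12
f 21 9 23
f 21 23 22
f 22 23 24
f 22 24 12
f 23 9 25
f 23 25 24
f 24 25 26
f 24 26 12
f 25 9 27
f 25 27 26
f 26 27 28
f 26 28 12
f 27 9 10
f 27 10 28
f 28 10 11
f 28 11 12
f 29 40 34
f 29 34 30
f 29 30 36
f 29 36 39
f 29 39 40
f 30 34 38
f 34 40 33
f 40 39 31
f 39 36 35
f 36 30 37
f 32 38 33
f 32 33 31
f 32 31 35
f 32 35 37
f 32 37 38
f 33 38 34
f 31 33 40
f 35 31 39
f 37 35 36
f 38 37 30
f 42 41 45
f 42 45 43
f 43 45 46
f 43 46 44
f 45 41 47
f 45 47 46
f 46 47 48
f 46 48 44
f 47 41 49
f 47 49 48
f 48 49 50
f 48 50 44
f 49 41 51
f 49 51 50
f 50 51 52
f 50 52 44
f 51 41 53
f 51 53 52
f 52 53 54
f 52 54 44
f 53 41 55
f 53 55 54
f 54 55 56
f 54 56 44
f 55 41 57
f 55 57 56
f 56 57 58
f 56 58 44
f 57 41 59
f 57 59 58
f 58 59 60
f 58 60 44
f 59 41 61
f 59 61 60
f 60 61 62
f 60 62 44
f 61 41 63
f 61 63 62
f 62 63 64
f 62 64 44
f 63 41 65
f 63 65 64
f 64 65 66
f 64 66 44
f 65 41 67
f 65 67 66
f 66 67 68
f 66 68 44
f 67 41 69
f 67 69 68
f 68 69 70
f 68 70 44
f 69 41 71
f 69 71 70
f 70 71 72
f 70 72 44
f 71 41 42
f 71 42 72
f 72 42 43
f 72 43 44
f 74 76 73
f 77 74 73
f 73 76 75
f 75 77 73
f 74 80 76
f 78 74 77
f 78 80 74
f 76 80 75
f 79 77 75
f 75 80 79
f 79 78 77
f 80 78 79



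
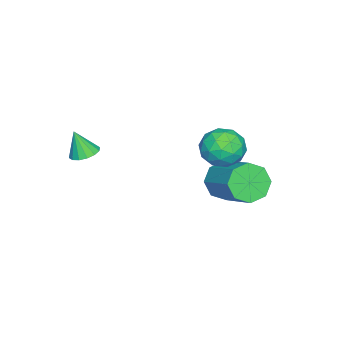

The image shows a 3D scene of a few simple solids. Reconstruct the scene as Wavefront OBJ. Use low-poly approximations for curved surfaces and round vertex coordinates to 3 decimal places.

v 2.533 -3.443 -0.019
v 3.136 -3.686 -0.132
v 2.587 -3.857 1.159
v 3.189 -3.367 -0.022
v 3.065 -3.068 0.088
v 2.799 -2.87 0.17
v 2.462 -2.825 0.201
v 2.144 -2.946 0.173
v 1.93 -3.2 0.094
v 1.877 -3.519 -0.016
v 2.001 -3.818 -0.126
v 2.267 -4.017 -0.208
v 2.604 -4.061 -0.239
v 2.922 -3.94 -0.212
v -1.819 1.402 -0.533
v -1.428 1.772 -1.436
v -2.012 -0.132 -1.244
v -1.621 0.238 -2.147
v -0.996 0.131 -1.309
v -0.877 1.079 -0.869
v -2.563 0.561 -1.811
v -2.444 1.509 -1.371
v -1.889 1.252 -2.226
v -0.92 0.986 -1.916
v -2.52 0.654 -0.764
v -1.551 0.388 -0.454
v -1.607 1.721 -0.922
v -1.833 -0.081 -1.758
v -1.466 -0.144 -1.265
v -1.236 0.073 -1.796
v -1.282 1.314 -0.589
v -1.053 1.532 -1.12
v -0.798 0.568 -1.045
v -2.387 0.108 -1.56
v -2.158 0.326 -2.091
v -2.204 1.567 -0.884
v -1.974 1.784 -1.415
v -2.642 1.072 -1.635
v -1.648 1.633 -1.918
v -1.761 0.732 -2.335
v -2.315 0.921 -2.137
v -2.245 1.479 -1.879
v -1.078 1.477 -1.735
v -1.191 0.576 -2.153
v -0.824 0.513 -1.66
v -0.754 1.07 -1.402
v -1.349 1.172 -2.199
v -2.249 1.064 -0.527
v -2.362 0.163 -0.945
v -2.686 0.57 -1.278
v -2.616 1.127 -1.02
v -1.679 0.908 -0.345
v -1.792 0.007 -0.762
v -1.195 0.161 -0.801
v -1.125 0.719 -0.543
v -2.091 0.468 -0.481
v -2.797 0.572 -4.172
v -2.32 0.805 -5.043
v -1.107 2.301 -3.979
v -1.583 2.068 -3.108
v -2.958 1.24 -4.926
v -1.745 2.735 -3.862
v -3.502 1.283 -4.367
v -2.288 2.779 -3.303
v -3.632 0.91 -3.694
v -2.419 2.406 -2.63
v -3.273 0.339 -3.301
v -2.06 1.835 -2.237
v -2.635 -0.095 -3.418
v -1.422 1.4 -2.354
v -2.092 -0.139 -3.977
v -0.878 1.357 -2.913
v -1.961 0.234 -4.65
v -0.748 1.73 -3.586
f 2 1 4
f 2 4 3
f 4 1 5
f 4 5 3
f 5 1 6
f 5 6 3
f 6 1 7
f 6 7 3
f 7 1 8
f 7 8 3
f 8 1 9
f 8 9 3
f 9 1 10
f 9 10 3
f 10 1 11
f 10 11 3
f 11 1 12
f 11 12 3
f 12 1 13
f 12 13 3
f 13 1 14
f 13 14 3
f 14 1 2
f 14 2 3
f 15 52 31
f 52 26 55
f 31 55 20
f 52 55 31
f 15 31 27
f 31 20 32
f 27 32 16
f 31 32 27
f 15 27 36
f 27 16 37
f 36 37 22
f 27 37 36
f 15 36 48
f 36 22 51
f 48 51 25
f 36 51 48
f 15 48 52
f 48 25 56
f 52 56 26
f 48 56 52
f 16 32 43
f 32 20 46
f 43 46 24
f 32 46 43
f 20 55 33
f 55 26 54
f 33 54 19
f 55 54 33
f 26 56 53
f 56 25 49
f 53 49 17
f 56 49 53
f 25 51 50
f 51 22 38
f 50 38 21
f 51 38 50
f 22 37 42
f 37 16 39
f 42 39 23
f 37 39 42
f 18 44 30
f 44 24 45
f 30 45 19
f 44 45 30
f 18 30 28
f 30 19 29
f 28 29 17
f 30 29 28
f 18 28 35
f 28 17 34
f 35 34 21
f 28 34 35
f 18 35 40
f 35 21 41
f 40 41 23
f 35 41 40
f 18 40 44
f 40 23 47
f 44 47 24
f 40 47 44
f 19 45 33
f 45 24 46
f 33 46 20
f 45 46 33
f 17 29 53
f 29 19 54
f 53 54 26
f 29 54 53
f 21 34 50
f 34 17 49
f 50 49 25
f 34 49 50
f 23 41 42
f 41 21 38
f 42 38 22
f 41 38 42
f 24 47 43
f 47 23 39
f 43 39 16
f 47 39 43
f 58 57 61
f 58 61 59
f 59 61 62
f 59 62 60
f 61 57 63
f 61 63 62
f 62 63 64
f 62 64 60
f 63 57 65
f 63 65 64
f 64 65 66
f 64 66 60
f 65 57 67
f 65 67 66
f 66 67 68
f 66 68 60
f 67 57 69
f 67 69 68
f 68 69 70
f 68 70 60
f 69 57 71
f 69 71 70
f 70 71 72
f 70 72 60
f 71 57 73
f 71 73 72
f 72 73 74
f 72 74 60
f 73 57 58
f 73 58 74
f 74 58 59
f 74 59 60



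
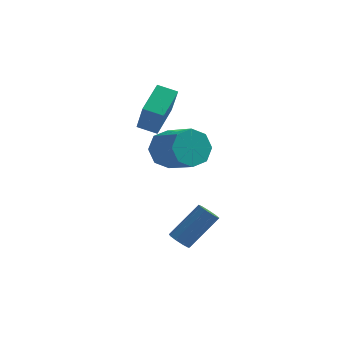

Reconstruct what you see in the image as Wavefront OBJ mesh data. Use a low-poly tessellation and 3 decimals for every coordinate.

v -1.442 -2.545 -2.481
v -1.017 -2.506 -2.827
v 0.007 -1.557 -1.466
v -0.418 -1.595 -1.119
v -1.242 -2.207 -2.866
v -0.218 -1.258 -1.505
v -1.561 -2.066 -2.725
v -0.537 -1.117 -1.364
v -1.824 -2.149 -2.469
v -0.8 -1.2 -1.108
v -1.908 -2.417 -2.219
v -0.884 -1.468 -0.858
v -1.775 -2.745 -2.091
v -0.751 -1.795 -0.73
v -1.485 -2.979 -2.145
v -0.461 -2.029 -0.784
v -1.176 -3.01 -2.357
v -0.152 -2.06 -0.996
v -0.991 -2.823 -2.626
v 0.033 -1.874 -1.265
v -2.083 -1.84 2.51
v -1.504 -1.734 1.751
v -0.279 -2.695 2.55
v -0.857 -2.8 3.31
v -1.413 -1.202 2.251
v -0.188 -2.163 3.05
v -1.714 -1.044 2.902
v -0.489 -2.005 3.701
v -2.231 -1.352 3.324
v -1.006 -2.313 4.123
v -2.661 -1.945 3.27
v -1.436 -2.906 4.069
v -2.752 -2.477 2.77
v -1.527 -3.438 3.569
v -2.451 -2.635 2.119
v -1.226 -3.596 2.918
v -1.934 -2.327 1.697
v -0.709 -3.288 2.496
v -4.26 1.275 1.844
v -4.019 2.798 2.535
v -3.343 1.259 1.558
v -3.102 2.782 2.25
v -3.778 0.478 3.43
v -3.537 2.001 4.122
v -2.861 0.462 3.145
v -2.62 1.985 3.836
f 2 1 5
f 2 5 3
f 3 5 6
f 3 6 4
f 5 1 7
f 5 7 6
f 6 7 8
f 6 8 4
f 7 1 9
f 7 9 8
f 8 9 10
f 8 10 4
f 9 1 11
f 9 11 10
f 10 11 12
f 10 12 4
f 11 1 13
f 11 13 12
f 12 13 14
f 12 14 4
f 13 1 15
f 13 15 14
f 14 15 16
f 14 16 4
f 15 1 17
f 15 17 16
f 16 17 18
f 16 18 4
f 17 1 19
f 17 19 18
f 18 19 20
f 18 20 4
f 19 1 2
f 19 2 20
f 20 2 3
f 20 3 4
f 22 21 25
f 22 25 23
f 23 25 26
f 23 26 24
f 25 21 27
f 25 27 26
f 26 27 28
f 26 28 24
f 27 21 29
f 27 29 28
f 28 29 30
f 28 30 24
f 29 21 31
f 29 31 30
f 30 31 32
f 30 32 24
f 31 21 33
f 31 33 32
f 32 33 34
f 32 34 24
f 33 21 35
f 33 35 34
f 34 35 36
f 34 36 24
f 35 21 37
f 35 37 36
f 36 37 38
f 36 38 24
f 37 21 22
f 37 22 38
f 38 22 23
f 38 23 24
f 40 42 39
f 43 40 39
f 39 42 41
f 41 43 39
f 40 46 42
f 44 40 43
f 44 46 40
f 42 46 41
f 45 43 41
f 41 46 45
f 45 44 43
f 46 44 45



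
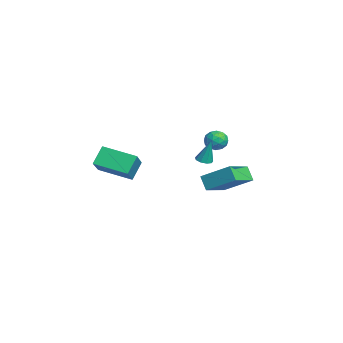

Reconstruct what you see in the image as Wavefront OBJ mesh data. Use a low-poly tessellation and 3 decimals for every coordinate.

v -1.476 1.658 -4.559
v -2.094 1.4 -3.661
v -2.933 2.954 -5.191
v -3.551 2.697 -4.293
v -0.529 3.263 -3.447
v -1.147 3.006 -2.549
v -1.986 4.56 -4.079
v -2.604 4.302 -3.181
v -2.204 2.509 -1.209
v -1.865 3.012 -0.721
v -1.715 1.548 -0.559
v -1.376 2.051 -0.071
v -2.15 1.972 -0.072
v -2.452 2.565 -0.473
v -1.128 1.995 -0.807
v -1.43 2.588 -1.208
v -1.2 2.694 -0.473
v -1.831 2.68 -0.018
v -1.749 1.88 -1.262
v -2.38 1.866 -0.807
v -2.078 2.845 -1.022
v -1.502 1.715 -0.258
v -1.957 1.669 -0.258
v -1.758 1.964 0.028
v -2.423 2.582 -0.876
v -2.223 2.878 -0.59
v -2.391 2.266 -0.208
v -1.357 1.682 -0.69
v -1.157 1.978 -0.404
v -1.822 2.596 -1.308
v -1.623 2.891 -1.022
v -1.189 2.294 -1.072
v -1.487 2.953 -0.59
v -1.199 2.389 -0.207
v -1.054 2.356 -0.64
v -1.232 2.705 -0.876
v -1.858 2.945 -0.322
v -1.571 2.38 0.06
v -2.026 2.334 0.059
v -2.203 2.683 -0.177
v -1.467 2.758 -0.176
v -2.009 2.18 -1.34
v -1.722 1.615 -0.958
v -1.377 1.877 -1.103
v -1.554 2.226 -1.339
v -2.381 2.171 -1.073
v -2.093 1.607 -0.69
v -2.348 1.855 -0.404
v -2.526 2.204 -0.64
v -2.113 1.802 -1.104
v -1.917 -4.123 -1.401
v -0.244 -4.551 -0.26
v -1.045 -2.205 -1.961
v 0.628 -2.633 -0.82
v -1.308 -4.727 -2.52
v 0.365 -5.155 -1.379
v -0.436 -2.809 -3.08
v 1.237 -3.237 -1.939
v 2.82 0.925 -0.439
v 3.145 1.317 -0.584
v 3.06 1.295 1.099
v 2.805 1.44 -0.561
v 2.472 1.323 -0.48
v 2.301 1.019 -0.38
v 2.373 0.671 -0.308
v 2.654 0.442 -0.297
v 3.012 0.439 -0.352
v 3.28 0.663 -0.448
v 3.333 1.01 -0.54
f 2 4 1
f 5 2 1
f 1 4 3
f 3 5 1
f 2 8 4
f 6 2 5
f 6 8 2
f 4 8 3
f 7 5 3
f 3 8 7
f 7 6 5
f 8 6 7
f 9 46 25
f 46 20 49
f 25 49 14
f 46 49 25
f 9 25 21
f 25 14 26
f 21 26 10
f 25 26 21
f 9 21 30
f 21 10 31
f 30 31 16
f 21 31 30
f 9 30 42
f 30 16 45
f 42 45 19
f 30 45 42
f 9 42 46
f 42 19 50
f 46 50 20
f 42 50 46
f 10 26 37
f 26 14 40
f 37 40 18
f 26 40 37
f 14 49 27
f 49 20 48
f 27 48 13
f 49 48 27
f 20 50 47
f 50 19 43
f 47 43 11
f 50 43 47
f 19 45 44
f 45 16 32
f 44 32 15
f 45 32 44
f 16 31 36
f 31 10 33
f 36 33 17
f 31 33 36
f 12 38 24
f 38 18 39
f 24 39 13
f 38 39 24
f 12 24 22
f 24 13 23
f 22 23 11
f 24 23 22
f 12 22 29
f 22 11 28
f 29 28 15
f 22 28 29
f 12 29 34
f 29 15 35
f 34 35 17
f 29 35 34
f 12 34 38
f 34 17 41
f 38 41 18
f 34 41 38
f 13 39 27
f 39 18 40
f 27 40 14
f 39 40 27
f 11 23 47
f 23 13 48
f 47 48 20
f 23 48 47
f 15 28 44
f 28 11 43
f 44 43 19
f 28 43 44
f 17 35 36
f 35 15 32
f 36 32 16
f 35 32 36
f 18 41 37
f 41 17 33
f 37 33 10
f 41 33 37
f 52 54 51
f 55 52 51
f 51 54 53
f 53 55 51
f 52 58 54
f 56 52 55
f 56 58 52
f 54 58 53
f 57 55 53
f 53 58 57
f 57 56 55
f 58 56 57
f 60 59 62
f 60 62 61
f 62 59 63
f 62 63 61
f 63 59 64
f 63 64 61
f 64 59 65
f 64 65 61
f 65 59 66
f 65 66 61
f 66 59 67
f 66 67 61
f 67 59 68
f 67 68 61
f 68 59 69
f 68 69 61
f 69 59 60
f 69 60 61



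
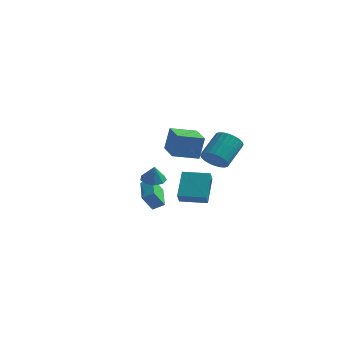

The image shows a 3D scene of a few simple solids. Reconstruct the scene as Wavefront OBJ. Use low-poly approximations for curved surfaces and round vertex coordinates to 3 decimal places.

v 2.836 2.777 -0.098
v 3.789 2.83 -0.396
v 4.097 4.457 0.879
v 3.144 4.403 1.178
v 3.615 3.065 -0.654
v 3.923 4.692 0.621
v 3.322 3.257 -0.828
v 3.631 4.883 0.448
v 2.956 3.375 -0.89
v 3.264 5.002 0.386
v 2.571 3.402 -0.832
v 2.879 5.029 0.444
v 2.227 3.334 -0.662
v 2.535 4.961 0.614
v 1.975 3.181 -0.406
v 2.283 4.808 0.87
v 1.854 2.967 -0.103
v 2.162 4.593 1.173
v 1.883 2.723 0.201
v 2.191 4.35 1.476
v 2.057 2.488 0.459
v 2.365 4.115 1.734
v 2.349 2.297 0.632
v 2.658 3.923 1.908
v 2.716 2.178 0.694
v 3.024 3.805 1.97
v 3.101 2.151 0.636
v 3.409 3.778 1.912
v 3.445 2.219 0.466
v 3.753 3.846 1.742
v 3.697 2.372 0.21
v 4.005 3.999 1.486
v 3.818 2.587 -0.093
v 4.126 4.213 1.183
v 3.358 -3.845 -0.845
v 3.009 -2.412 0.607
v 3.177 -3.181 -1.543
v 2.827 -1.748 -0.091
v 5.033 -3.412 -0.869
v 4.683 -1.979 0.583
v 4.851 -2.748 -1.567
v 4.502 -1.315 -0.115
v 1.551 -3.336 0.104
v 2.292 -3.56 -0.099
v 1.769 -3.624 1.216
v 2.288 -3.031 0.039
v 1.939 -2.644 0.207
v 1.409 -2.581 0.327
v 0.945 -2.871 0.342
v 0.765 -3.379 0.246
v 0.953 -3.867 0.083
v 1.421 -4.106 -0.07
v 1.95 -3.985 -0.142
v 3.683 -5.258 2.899
v 3.941 -5.056 4.475
v 2.486 -3.77 2.905
v 2.744 -3.568 4.481
v 4.956 -4.232 2.559
v 5.214 -4.03 4.135
v 3.759 -2.744 2.565
v 4.017 -2.542 4.141
v -1.15 0.566 -3.269
v -0.421 0.829 -2.831
v -2.128 2.395 -2.742
v -1.4 2.658 -2.304
v -0.68 1.142 -4.396
v 0.048 1.405 -3.958
v -1.659 2.971 -3.869
v -0.93 3.234 -3.431
f 2 1 5
f 2 5 3
f 3 5 6
f 3 6 4
f 5 1 7
f 5 7 6
f 6 7 8
f 6 8 4
f 7 1 9
f 7 9 8
f 8 9 10
f 8 10 4
f 9 1 11
f 9 11 10
f 10 11 12
f 10 12 4
f 11 1 13
f 11 13 12
f 12 13 14
f 12 14 4
f 13 1 15
f 13 15 14
f 14 15 16
f 14 16 4
f 15 1 17
f 15 17 16
f 16 17 18
f 16 18 4
f 17 1 19
f 17 19 18
f 18 19 20
f 18 20 4
f 19 1 21
f 19 21 20
f 20 21 22
f 20 22 4
f 21 1 23
f 21 23 22
f 22 23 24
f 22 24 4
f 23 1 25
f 23 25 24
f 24 25 26
f 24 26 4
f 25 1 27
f 25 27 26
f 26 27 28
f 26 28 4
f 27 1 29
f 27 29 28
f 28 29 30
f 28 30 4
f 29 1 31
f 29 31 30
f 30 31 32
f 30 32 4
f 31 1 33
f 31 33 32
f 32 33 34
f 32 34 4
f 33 1 2
f 33 2 34
f 34 2 3
f 34 3 4
f 36 38 35
f 39 36 35
f 35 38 37
f 37 39 35
f 36 42 38
f 40 36 39
f 40 42 36
f 38 42 37
f 41 39 37
f 37 42 41
f 41 40 39
f 42 40 41
f 44 43 46
f 44 46 45
f 46 43 47
f 46 47 45
f 47 43 48
f 47 48 45
f 48 43 49
f 48 49 45
f 49 43 50
f 49 50 45
f 50 43 51
f 50 51 45
f 51 43 52
f 51 52 45
f 52 43 53
f 52 53 45
f 53 43 44
f 53 44 45
f 55 57 54
f 58 55 54
f 54 57 56
f 56 58 54
f 55 61 57
f 59 55 58
f 59 61 55
f 57 61 56
f 60 58 56
f 56 61 60
f 60 59 58
f 61 59 60
f 63 65 62
f 66 63 62
f 62 65 64
f 64 66 62
f 63 69 65
f 67 63 66
f 67 69 63
f 65 69 64
f 68 66 64
f 64 69 68
f 68 67 66
f 69 67 68



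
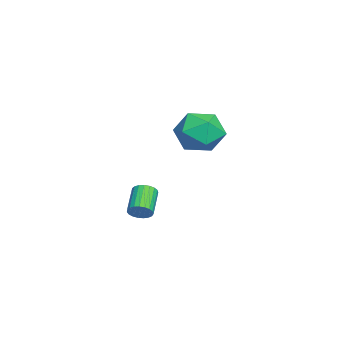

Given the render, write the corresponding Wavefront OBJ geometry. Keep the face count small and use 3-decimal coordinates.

v 2.225 3.432 1.924
v 2.714 2.701 2.755
v 1.326 1.899 1.105
v 1.815 1.168 1.936
v 0.969 1.969 2.258
v 1.524 2.917 2.764
v 2.516 1.683 1.096
v 3.071 2.631 1.602
v 2.894 1.621 2.243
v 1.937 1.797 2.961
v 2.103 2.803 0.899
v 1.146 2.979 1.617
v 0.101 -0.395 -3.725
v 0.422 -0.394 -3.23
v -0.801 -0.284 -2.439
v -1.121 -0.285 -2.935
v 0.409 -0.155 -3.282
v -0.814 -0.045 -2.492
v 0.343 0.043 -3.412
v -0.88 0.153 -2.622
v 0.235 0.165 -3.595
v -0.987 0.275 -2.805
v 0.105 0.19 -3.801
v -1.118 0.3 -3.011
v -0.027 0.114 -3.994
v -1.25 0.224 -3.204
v -0.136 -0.05 -4.14
v -1.359 0.06 -3.35
v -0.204 -0.273 -4.215
v -1.427 -0.163 -3.425
v -0.22 -0.518 -4.205
v -1.442 -0.408 -3.414
v -0.179 -0.741 -4.111
v -1.402 -0.631 -3.321
v -0.091 -0.905 -3.952
v -1.314 -0.795 -3.161
v 0.031 -0.98 -3.752
v -1.192 -0.87 -2.962
v 0.165 -0.954 -3.549
v -1.058 -0.844 -2.758
v 0.288 -0.832 -3.375
v -0.935 -0.722 -2.585
v 0.379 -0.634 -3.262
v -0.844 -0.524 -2.472
f 1 12 6
f 1 6 2
f 1 2 8
f 1 8 11
f 1 11 12
f 2 6 10
f 6 12 5
f 12 11 3
f 11 8 7
f 8 2 9
f 4 10 5
f 4 5 3
f 4 3 7
f 4 7 9
f 4 9 10
f 5 10 6
f 3 5 12
f 7 3 11
f 9 7 8
f 10 9 2
f 14 13 17
f 14 17 15
f 15 17 18
f 15 18 16
f 17 13 19
f 17 19 18
f 18 19 20
f 18 20 16
f 19 13 21
f 19 21 20
f 20 21 22
f 20 22 16
f 21 13 23
f 21 23 22
f 22 23 24
f 22 24 16
f 23 13 25
f 23 25 24
f 24 25 26
f 24 26 16
f 25 13 27
f 25 27 26
f 26 27 28
f 26 28 16
f 27 13 29
f 27 29 28
f 28 29 30
f 28 30 16
f 29 13 31
f 29 31 30
f 30 31 32
f 30 32 16
f 31 13 33
f 31 33 32
f 32 33 34
f 32 34 16
f 33 13 35
f 33 35 34
f 34 35 36
f 34 36 16
f 35 13 37
f 35 37 36
f 36 37 38
f 36 38 16
f 37 13 39
f 37 39 38
f 38 39 40
f 38 40 16
f 39 13 41
f 39 41 40
f 40 41 42
f 40 42 16
f 41 13 43
f 41 43 42
f 42 43 44
f 42 44 16
f 43 13 14
f 43 14 44
f 44 14 15
f 44 15 16



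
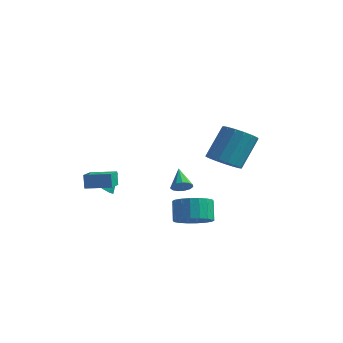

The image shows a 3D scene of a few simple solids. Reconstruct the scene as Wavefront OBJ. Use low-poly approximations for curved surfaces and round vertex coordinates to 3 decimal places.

v 2.371 -1.553 -2.721
v 3.075 -0.961 -2.739
v 2.693 -0.476 -1.757
v 1.989 -1.067 -1.739
v 2.785 -0.763 -2.95
v 2.403 -0.278 -1.968
v 2.412 -0.722 -3.115
v 2.03 -0.237 -2.133
v 2.032 -0.846 -3.202
v 1.65 -0.361 -2.22
v 1.718 -1.109 -3.194
v 1.336 -0.624 -2.212
v 1.534 -1.46 -3.092
v 1.152 -0.975 -2.11
v 1.516 -1.83 -2.917
v 1.134 -1.345 -1.935
v 1.667 -2.144 -2.703
v 1.285 -1.659 -1.721
v 1.957 -2.342 -2.492
v 1.575 -1.857 -1.51
v 2.33 -2.383 -2.327
v 1.948 -1.898 -1.345
v 2.71 -2.259 -2.24
v 2.328 -1.774 -1.258
v 3.024 -1.996 -2.248
v 2.642 -1.511 -1.266
v 3.208 -1.645 -2.35
v 2.826 -1.16 -1.368
v 3.226 -1.275 -2.525
v 2.844 -0.79 -1.543
v -3.364 -2.124 -1.887
v -3.523 -1.989 -1.115
v -3.905 -0.962 -2.202
v -4.064 -0.827 -1.429
v -2.216 -1.553 -1.751
v -2.375 -1.418 -0.978
v -2.757 -0.391 -2.065
v -2.916 -0.256 -1.293
v -3.953 -0.032 -2.581
v -3.522 -0.537 -2.491
v -3.487 0.512 -1.759
v -3.36 -0.302 -2.738
v -3.387 0.019 -2.935
v -3.593 0.323 -3.02
v -3.913 0.515 -2.966
v -4.246 0.534 -2.789
v -4.486 0.372 -2.546
v -4.557 0.083 -2.314
v -4.436 -0.243 -2.167
v -4.162 -0.502 -2.152
v -3.821 -0.612 -2.272
v 0.749 3.124 -0.915
v 1.626 2.829 -0.828
v 1.829 3.922 0.823
v 0.951 4.216 0.735
v 1.662 3.197 -1.076
v 1.865 4.29 0.575
v 1.488 3.548 -1.287
v 1.691 4.641 0.364
v 1.145 3.802 -1.413
v 1.348 4.895 0.238
v 0.711 3.901 -1.425
v 0.914 4.993 0.226
v 0.286 3.821 -1.32
v 0.488 4.914 0.33
v -0.034 3.582 -1.123
v 0.169 4.675 0.528
v -0.174 3.238 -0.878
v 0.029 4.331 0.773
v -0.102 2.867 -0.641
v 0.101 3.96 1.01
v 0.164 2.556 -0.468
v 0.367 3.649 1.183
v 0.564 2.374 -0.396
v 0.767 3.467 1.254
v 1.007 2.364 -0.444
v 1.209 3.457 1.206
v 1.39 2.528 -0.6
v 1.593 3.621 1.051
v -0.803 1.951 -2.5
v -0.571 1.678 -2.083
v -1.477 2.629 -1.68
v -0.39 1.923 -2.137
v -0.34 2.178 -2.307
v -0.437 2.36 -2.538
v -0.65 2.413 -2.757
v -0.912 2.318 -2.894
v -1.138 2.108 -2.906
v -1.259 1.847 -2.789
v -1.234 1.619 -2.58
v -1.072 1.497 -2.346
v -0.825 1.519 -2.16
f 2 1 5
f 2 5 3
f 3 5 6
f 3 6 4
f 5 1 7
f 5 7 6
f 6 7 8
f 6 8 4
f 7 1 9
f 7 9 8
f 8 9 10
f 8 10 4
f 9 1 11
f 9 11 10
f 10 11 12
f 10 12 4
f 11 1 13
f 11 13 12
f 12 13 14
f 12 14 4
f 13 1 15
f 13 15 14
f 14 15 16
f 14 16 4
f 15 1 17
f 15 17 16
f 16 17 18
f 16 18 4
f 17 1 19
f 17 19 18
f 18 19 20
f 18 20 4
f 19 1 21
f 19 21 20
f 20 21 22
f 20 22 4
f 21 1 23
f 21 23 22
f 22 23 24
f 22 24 4
f 23 1 25
f 23 25 24
f 24 25 26
f 24 26 4
f 25 1 27
f 25 27 26
f 26 27 28
f 26 28 4
f 27 1 29
f 27 29 28
f 28 29 30
f 28 30 4
f 29 1 2
f 29 2 30
f 30 2 3
f 30 3 4
f 32 34 31
f 35 32 31
f 31 34 33
f 33 35 31
f 32 38 34
f 36 32 35
f 36 38 32
f 34 38 33
f 37 35 33
f 33 38 37
f 37 36 35
f 38 36 37
f 40 39 42
f 40 42 41
f 42 39 43
f 42 43 41
f 43 39 44
f 43 44 41
f 44 39 45
f 44 45 41
f 45 39 46
f 45 46 41
f 46 39 47
f 46 47 41
f 47 39 48
f 47 48 41
f 48 39 49
f 48 49 41
f 49 39 50
f 49 50 41
f 50 39 51
f 50 51 41
f 51 39 40
f 51 40 41
f 53 52 56
f 53 56 54
f 54 56 57
f 54 57 55
f 56 52 58
f 56 58 57
f 57 58 59
f 57 59 55
f 58 52 60
f 58 60 59
f 59 60 61
f 59 61 55
f 60 52 62
f 60 62 61
f 61 62 63
f 61 63 55
f 62 52 64
f 62 64 63
f 63 64 65
f 63 65 55
f 64 52 66
f 64 66 65
f 65 66 67
f 65 67 55
f 66 52 68
f 66 68 67
f 67 68 69
f 67 69 55
f 68 52 70
f 68 70 69
f 69 70 71
f 69 71 55
f 70 52 72
f 70 72 71
f 71 72 73
f 71 73 55
f 72 52 74
f 72 74 73
f 73 74 75
f 73 75 55
f 74 52 76
f 74 76 75
f 75 76 77
f 75 77 55
f 76 52 78
f 76 78 77
f 77 78 79
f 77 79 55
f 78 52 53
f 78 53 79
f 79 53 54
f 79 54 55
f 81 80 83
f 81 83 82
f 83 80 84
f 83 84 82
f 84 80 85
f 84 85 82
f 85 80 86
f 85 86 82
f 86 80 87
f 86 87 82
f 87 80 88
f 87 88 82
f 88 80 89
f 88 89 82
f 89 80 90
f 89 90 82
f 90 80 91
f 90 91 82
f 91 80 92
f 91 92 82
f 92 80 81
f 92 81 82



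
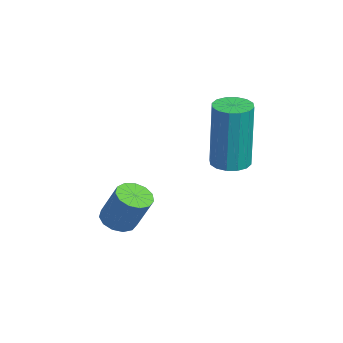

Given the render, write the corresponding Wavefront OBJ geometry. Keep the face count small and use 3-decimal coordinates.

v 2.736 -1.794 -0.394
v 3.222 -1.689 -0.605
v 3.61 -1.261 0.504
v 3.124 -1.366 0.714
v 3.056 -1.437 -0.644
v 3.443 -1.009 0.465
v 2.788 -1.298 -0.603
v 3.175 -0.871 0.506
v 2.504 -1.317 -0.497
v 2.891 -0.89 0.612
v 2.293 -1.487 -0.358
v 2.68 -1.06 0.751
v 2.223 -1.755 -0.23
v 2.611 -1.327 0.879
v 2.316 -2.034 -0.155
v 2.704 -1.607 0.954
v 2.543 -2.238 -0.156
v 2.93 -1.81 0.953
v 2.831 -2.3 -0.232
v 3.218 -1.873 0.877
v 3.089 -2.202 -0.36
v 3.476 -1.774 0.749
v 3.235 -1.974 -0.499
v 3.622 -1.546 0.61
v 2.47 1.193 1.512
v 2.873 1.58 1.48
v 3.014 1.614 3.676
v 2.61 1.227 3.708
v 2.626 1.73 1.494
v 2.766 1.765 3.689
v 2.336 1.737 1.512
v 2.477 1.771 3.708
v 2.083 1.597 1.531
v 2.223 1.632 3.726
v 1.933 1.35 1.544
v 2.074 1.384 3.74
v 1.927 1.06 1.549
v 2.068 1.094 3.744
v 2.066 0.806 1.544
v 2.207 0.84 3.74
v 2.314 0.655 1.531
v 2.454 0.69 3.726
v 2.603 0.649 1.512
v 2.744 0.683 3.708
v 2.857 0.788 1.494
v 2.997 0.823 3.689
v 3.006 1.036 1.48
v 3.147 1.07 3.676
v 3.012 1.326 1.476
v 3.153 1.36 3.671
f 2 1 5
f 2 5 3
f 3 5 6
f 3 6 4
f 5 1 7
f 5 7 6
f 6 7 8
f 6 8 4
f 7 1 9
f 7 9 8
f 8 9 10
f 8 10 4
f 9 1 11
f 9 11 10
f 10 11 12
f 10 12 4
f 11 1 13
f 11 13 12
f 12 13 14
f 12 14 4
f 13 1 15
f 13 15 14
f 14 15 16
f 14 16 4
f 15 1 17
f 15 17 16
f 16 17 18
f 16 18 4
f 17 1 19
f 17 19 18
f 18 19 20
f 18 20 4
f 19 1 21
f 19 21 20
f 20 21 22
f 20 22 4
f 21 1 23
f 21 23 22
f 22 23 24
f 22 24 4
f 23 1 2
f 23 2 24
f 24 2 3
f 24 3 4
f 26 25 29
f 26 29 27
f 27 29 30
f 27 30 28
f 29 25 31
f 29 31 30
f 30 31 32
f 30 32 28
f 31 25 33
f 31 33 32
f 32 33 34
f 32 34 28
f 33 25 35
f 33 35 34
f 34 35 36
f 34 36 28
f 35 25 37
f 35 37 36
f 36 37 38
f 36 38 28
f 37 25 39
f 37 39 38
f 38 39 40
f 38 40 28
f 39 25 41
f 39 41 40
f 40 41 42
f 40 42 28
f 41 25 43
f 41 43 42
f 42 43 44
f 42 44 28
f 43 25 45
f 43 45 44
f 44 45 46
f 44 46 28
f 45 25 47
f 45 47 46
f 46 47 48
f 46 48 28
f 47 25 49
f 47 49 48
f 48 49 50
f 48 50 28
f 49 25 26
f 49 26 50
f 50 26 27
f 50 27 28



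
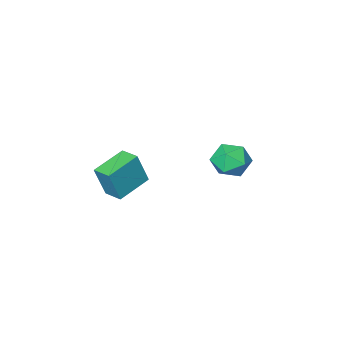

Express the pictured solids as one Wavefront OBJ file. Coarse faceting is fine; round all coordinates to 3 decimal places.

v -4.526 -2.199 1.153
v -3.838 -1.736 1.457
v -3.702 -3.364 1.063
v -3.014 -2.901 1.367
v -3.693 -3.087 1.901
v -4.202 -2.367 1.957
v -3.338 -2.733 0.563
v -3.847 -2.013 0.619
v -3.104 -2.066 1.093
v -3.323 -2.285 1.92
v -4.217 -2.815 0.6
v -4.436 -3.034 1.427
v -0.069 -3.613 1.264
v 0.356 -3.715 2.646
v -0.202 -2.78 1.365
v 0.223 -2.881 2.748
v 1.337 -3.339 0.852
v 1.762 -3.44 2.235
v 1.204 -2.505 0.954
v 1.629 -2.607 2.336
f 1 12 6
f 1 6 2
f 1 2 8
f 1 8 11
f 1 11 12
f 2 6 10
f 6 12 5
f 12 11 3
f 11 8 7
f 8 2 9
f 4 10 5
f 4 5 3
f 4 3 7
f 4 7 9
f 4 9 10
f 5 10 6
f 3 5 12
f 7 3 11
f 9 7 8
f 10 9 2
f 14 16 13
f 17 14 13
f 13 16 15
f 15 17 13
f 14 20 16
f 18 14 17
f 18 20 14
f 16 20 15
f 19 17 15
f 15 20 19
f 19 18 17
f 20 18 19



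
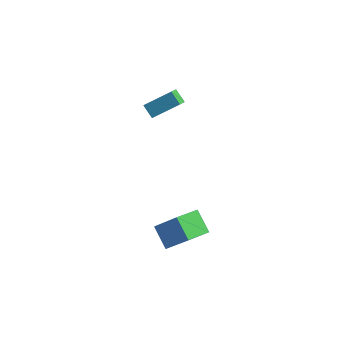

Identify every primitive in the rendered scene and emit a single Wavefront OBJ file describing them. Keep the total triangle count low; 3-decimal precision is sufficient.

v 2.098 -3.863 0.411
v 3.348 -3.899 1.894
v 2.517 -2.632 0.088
v 3.768 -2.668 1.57
v 3.032 -4.392 -0.39
v 4.283 -4.428 1.092
v 3.452 -3.161 -0.714
v 4.702 -3.197 0.769
v -1.336 1.757 2.469
v -1.966 1.986 3.008
v -1.553 2.607 1.856
v -2.183 2.835 2.395
v -0.257 2.665 3.345
v -0.887 2.893 3.884
v -0.474 3.514 2.732
v -1.104 3.743 3.271
f 2 4 1
f 5 2 1
f 1 4 3
f 3 5 1
f 2 8 4
f 6 2 5
f 6 8 2
f 4 8 3
f 7 5 3
f 3 8 7
f 7 6 5
f 8 6 7
f 10 12 9
f 13 10 9
f 9 12 11
f 11 13 9
f 10 16 12
f 14 10 13
f 14 16 10
f 12 16 11
f 15 13 11
f 11 16 15
f 15 14 13
f 16 14 15



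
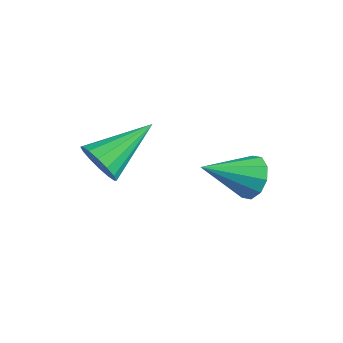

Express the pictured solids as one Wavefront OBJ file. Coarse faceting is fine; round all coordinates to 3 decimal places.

v 0.732 0.243 0.032
v 1.28 0.174 0.356
v 0.128 -0.903 0.808
v 1.051 0.428 0.555
v 0.701 0.612 0.554
v 0.363 0.655 0.354
v 0.165 0.541 0.031
v 0.185 0.313 -0.292
v 0.413 0.058 -0.49
v 0.763 -0.126 -0.489
v 1.101 -0.169 -0.289
v 1.299 -0.054 0.034
v -2.081 -2.151 0.289
v -1.696 -1.998 -0.225
v -1.859 -0.549 0.931
v -2.013 -1.915 -0.324
v -2.347 -1.895 -0.258
v -2.611 -1.943 -0.046
v -2.732 -2.048 0.256
v -2.679 -2.18 0.567
v -2.465 -2.304 0.803
v -2.149 -2.387 0.901
v -1.814 -2.407 0.835
v -1.551 -2.358 0.623
v -1.43 -2.254 0.321
v -1.483 -2.122 0.011
f 2 1 4
f 2 4 3
f 4 1 5
f 4 5 3
f 5 1 6
f 5 6 3
f 6 1 7
f 6 7 3
f 7 1 8
f 7 8 3
f 8 1 9
f 8 9 3
f 9 1 10
f 9 10 3
f 10 1 11
f 10 11 3
f 11 1 12
f 11 12 3
f 12 1 2
f 12 2 3
f 14 13 16
f 14 16 15
f 16 13 17
f 16 17 15
f 17 13 18
f 17 18 15
f 18 13 19
f 18 19 15
f 19 13 20
f 19 20 15
f 20 13 21
f 20 21 15
f 21 13 22
f 21 22 15
f 22 13 23
f 22 23 15
f 23 13 24
f 23 24 15
f 24 13 25
f 24 25 15
f 25 13 26
f 25 26 15
f 26 13 14
f 26 14 15

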